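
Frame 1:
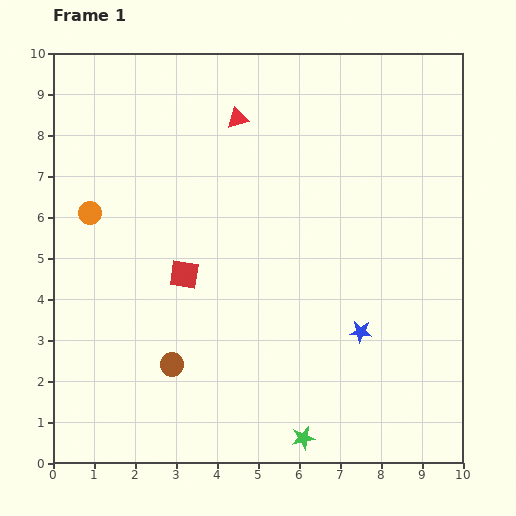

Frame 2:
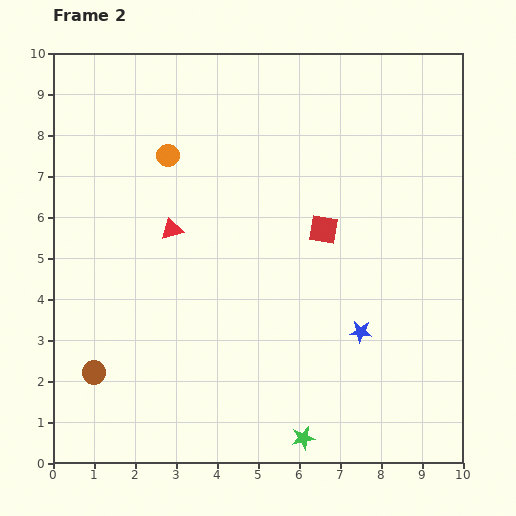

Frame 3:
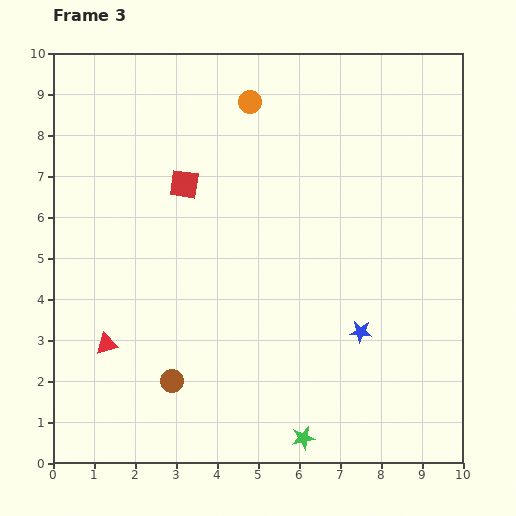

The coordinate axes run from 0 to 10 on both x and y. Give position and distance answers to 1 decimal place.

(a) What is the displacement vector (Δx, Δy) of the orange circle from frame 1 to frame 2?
(1.9, 1.4)

The orange circle was at (0.9, 6.1) in frame 1 and (2.8, 7.5) in frame 2.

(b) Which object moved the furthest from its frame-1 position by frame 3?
the red triangle

(moved 6.4; next 4.7)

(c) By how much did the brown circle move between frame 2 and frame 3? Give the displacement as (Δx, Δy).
(1.9, -0.2)

The brown circle was at (1.0, 2.2) in frame 2 and (2.9, 2.0) in frame 3.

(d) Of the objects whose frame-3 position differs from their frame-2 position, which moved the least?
the brown circle

(moved 1.9)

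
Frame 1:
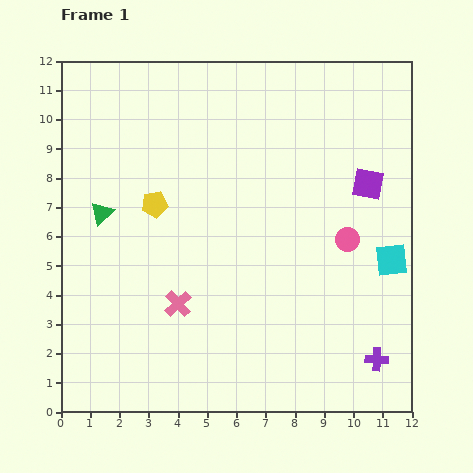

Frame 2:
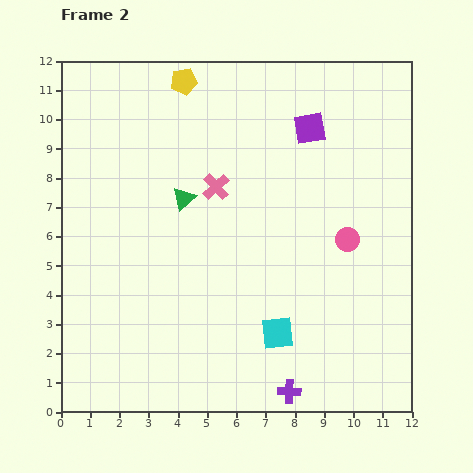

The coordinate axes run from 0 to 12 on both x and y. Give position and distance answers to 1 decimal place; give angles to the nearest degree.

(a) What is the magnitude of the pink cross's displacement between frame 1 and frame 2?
4.2

The pink cross moved from (4.0, 3.7) to (5.3, 7.7), a distance of √(1.3² + 4.0²) ≈ 4.2.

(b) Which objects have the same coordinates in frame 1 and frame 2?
the pink circle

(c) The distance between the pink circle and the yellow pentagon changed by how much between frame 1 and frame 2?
+1.1

Distance in frame 1: 6.7. Distance in frame 2: 7.8.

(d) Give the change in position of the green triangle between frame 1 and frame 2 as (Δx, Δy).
(2.8, 0.5)

The green triangle was at (1.4, 6.8) in frame 1 and (4.2, 7.3) in frame 2.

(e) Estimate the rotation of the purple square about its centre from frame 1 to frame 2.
20° counter-clockwise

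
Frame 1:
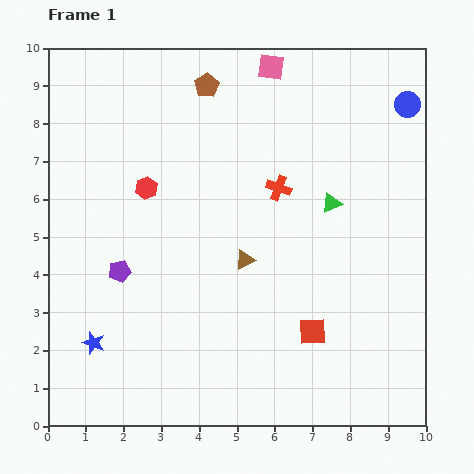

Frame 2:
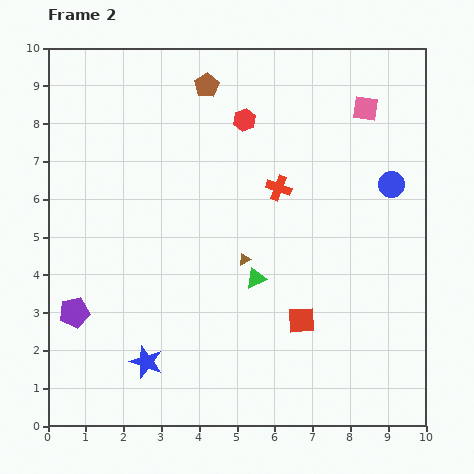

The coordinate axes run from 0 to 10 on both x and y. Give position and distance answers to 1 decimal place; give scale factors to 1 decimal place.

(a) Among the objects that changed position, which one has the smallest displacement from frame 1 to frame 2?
the red square

(moved 0.4)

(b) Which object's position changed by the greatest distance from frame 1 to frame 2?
the red hexagon

(moved 3.2; next 2.8)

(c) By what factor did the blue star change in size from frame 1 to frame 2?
1.4×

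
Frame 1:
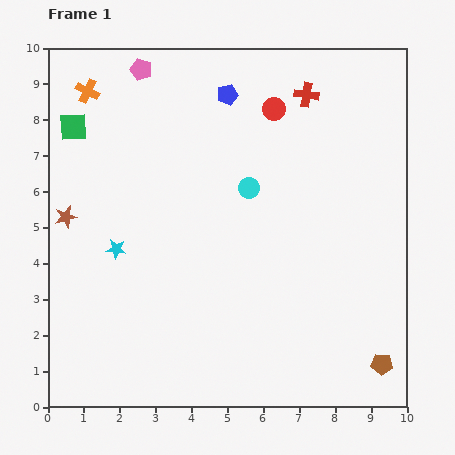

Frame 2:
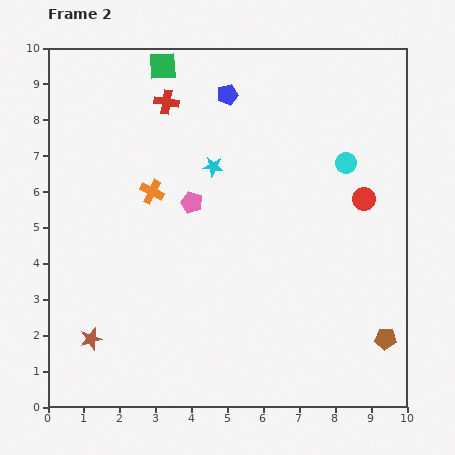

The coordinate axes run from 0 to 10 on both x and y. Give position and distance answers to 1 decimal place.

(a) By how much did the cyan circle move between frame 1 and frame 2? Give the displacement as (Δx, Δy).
(2.7, 0.7)

The cyan circle was at (5.6, 6.1) in frame 1 and (8.3, 6.8) in frame 2.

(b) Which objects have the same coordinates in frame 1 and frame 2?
the blue pentagon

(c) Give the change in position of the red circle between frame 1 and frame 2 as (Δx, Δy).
(2.5, -2.5)

The red circle was at (6.3, 8.3) in frame 1 and (8.8, 5.8) in frame 2.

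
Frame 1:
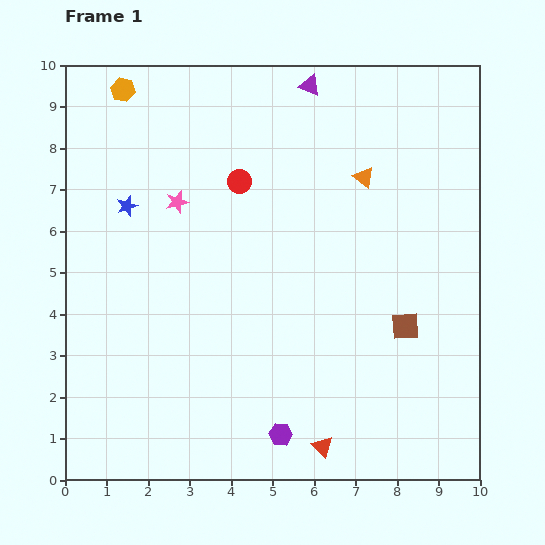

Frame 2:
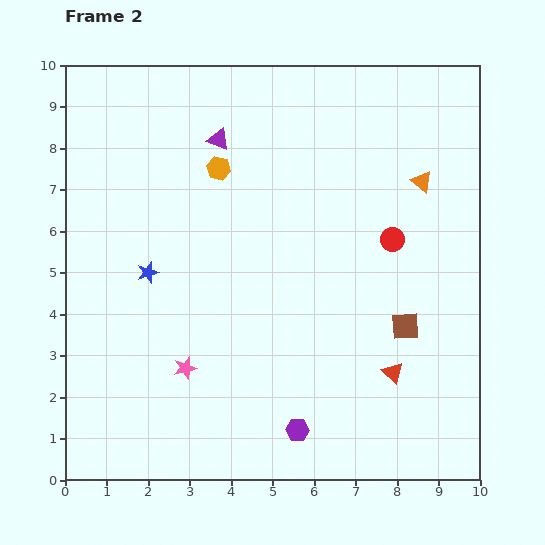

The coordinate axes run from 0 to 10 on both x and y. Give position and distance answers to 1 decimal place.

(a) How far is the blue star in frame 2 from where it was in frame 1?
1.7

The blue star moved from (1.5, 6.6) to (2.0, 5.0), a distance of √(0.5² + 1.6²) ≈ 1.7.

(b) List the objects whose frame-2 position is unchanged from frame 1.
the brown square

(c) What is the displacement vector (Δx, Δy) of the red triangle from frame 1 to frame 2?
(1.7, 1.8)

The red triangle was at (6.2, 0.8) in frame 1 and (7.9, 2.6) in frame 2.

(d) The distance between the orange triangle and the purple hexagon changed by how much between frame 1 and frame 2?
+0.2

Distance in frame 1: 6.5. Distance in frame 2: 6.7.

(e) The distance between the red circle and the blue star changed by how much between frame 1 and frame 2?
+3.2

Distance in frame 1: 2.8. Distance in frame 2: 6.0.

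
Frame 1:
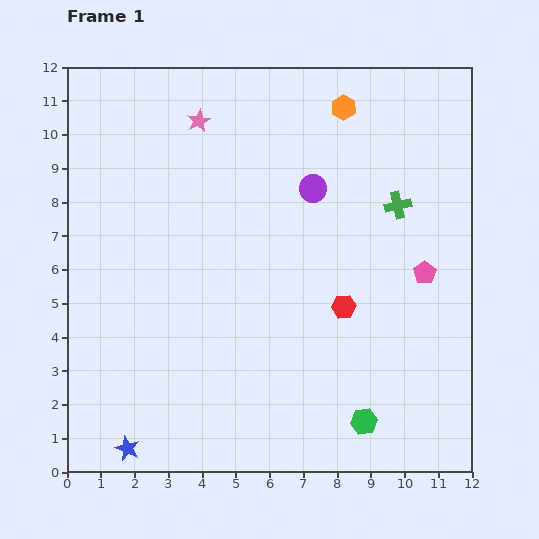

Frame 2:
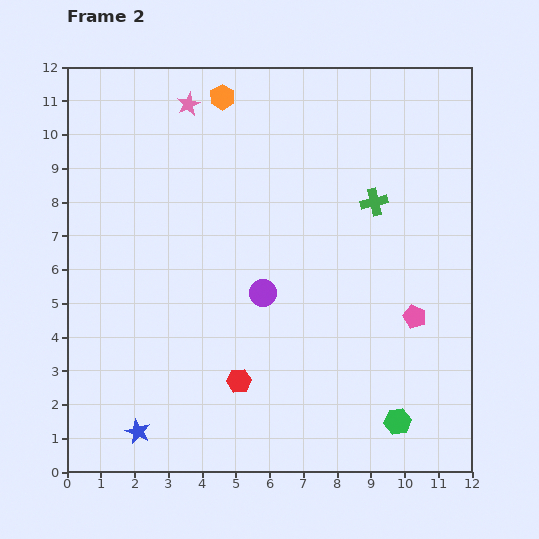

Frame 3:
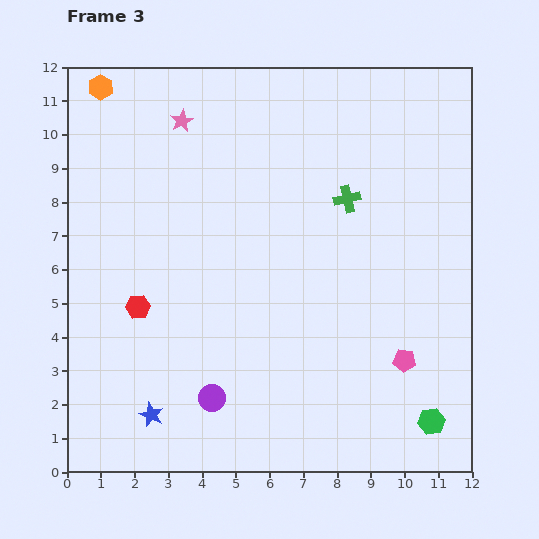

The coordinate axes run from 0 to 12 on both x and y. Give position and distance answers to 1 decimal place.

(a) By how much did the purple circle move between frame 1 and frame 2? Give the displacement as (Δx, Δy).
(-1.5, -3.1)

The purple circle was at (7.3, 8.4) in frame 1 and (5.8, 5.3) in frame 2.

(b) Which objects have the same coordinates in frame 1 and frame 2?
none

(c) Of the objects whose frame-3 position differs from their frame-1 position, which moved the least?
the pink star

(moved 0.5)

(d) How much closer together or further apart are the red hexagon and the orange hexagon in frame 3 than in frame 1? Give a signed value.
+0.7

Distance in frame 1: 5.9. Distance in frame 3: 6.6.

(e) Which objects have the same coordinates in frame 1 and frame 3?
none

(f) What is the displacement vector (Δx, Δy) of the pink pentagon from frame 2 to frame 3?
(-0.3, -1.3)

The pink pentagon was at (10.3, 4.6) in frame 2 and (10.0, 3.3) in frame 3.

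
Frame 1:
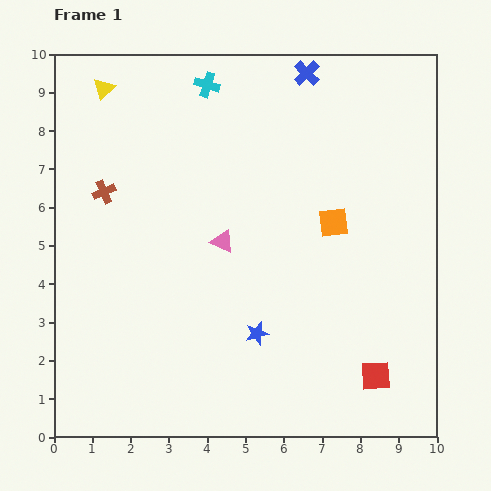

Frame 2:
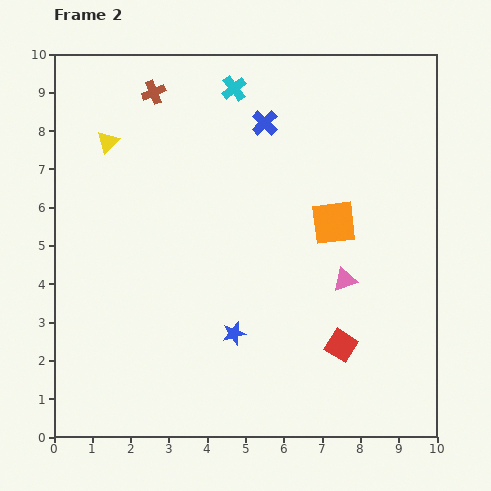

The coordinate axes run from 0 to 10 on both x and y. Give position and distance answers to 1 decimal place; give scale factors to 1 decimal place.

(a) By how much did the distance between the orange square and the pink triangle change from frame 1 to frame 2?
-1.4

Distance in frame 1: 2.9. Distance in frame 2: 1.5.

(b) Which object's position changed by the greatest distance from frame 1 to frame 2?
the pink triangle

(moved 3.4; next 2.9)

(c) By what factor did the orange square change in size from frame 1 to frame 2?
1.5×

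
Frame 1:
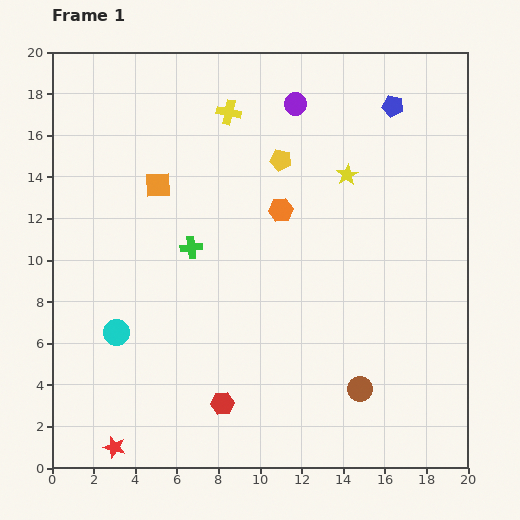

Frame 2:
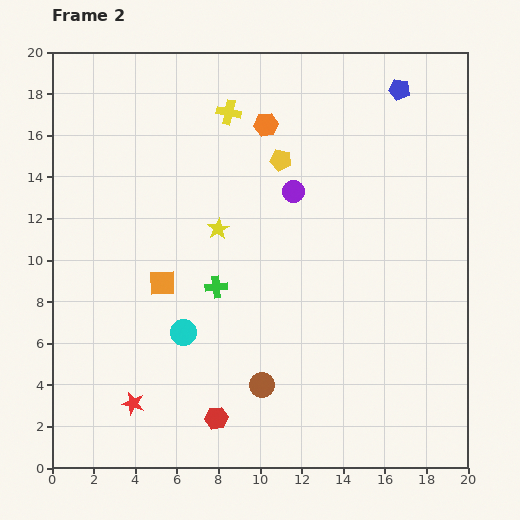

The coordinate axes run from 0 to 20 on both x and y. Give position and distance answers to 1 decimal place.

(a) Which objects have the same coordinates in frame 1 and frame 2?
the yellow cross, the yellow pentagon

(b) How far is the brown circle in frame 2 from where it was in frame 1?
4.7

The brown circle moved from (14.8, 3.8) to (10.1, 4.0), a distance of √(4.7² + 0.2²) ≈ 4.7.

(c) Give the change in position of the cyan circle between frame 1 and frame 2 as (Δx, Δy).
(3.2, 0.0)

The cyan circle was at (3.1, 6.5) in frame 1 and (6.3, 6.5) in frame 2.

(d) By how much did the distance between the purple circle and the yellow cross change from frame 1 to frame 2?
+1.7

Distance in frame 1: 3.2. Distance in frame 2: 4.9.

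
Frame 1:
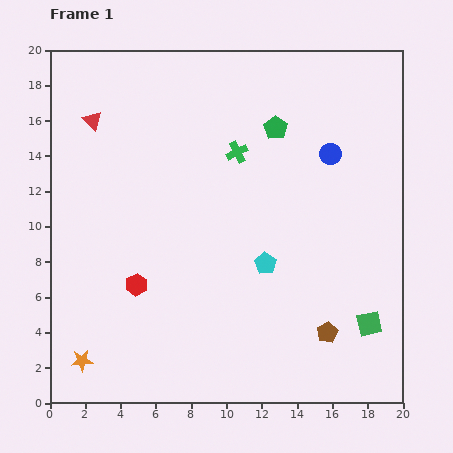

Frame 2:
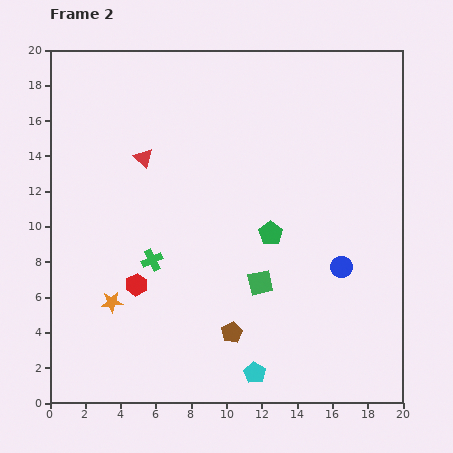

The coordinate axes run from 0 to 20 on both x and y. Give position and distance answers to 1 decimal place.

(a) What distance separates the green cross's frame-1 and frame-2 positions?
7.8

The green cross moved from (10.6, 14.2) to (5.8, 8.1), a distance of √(4.8² + 6.1²) ≈ 7.8.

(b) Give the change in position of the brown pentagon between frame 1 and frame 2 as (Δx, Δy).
(-5.4, 0.0)

The brown pentagon was at (15.7, 4.0) in frame 1 and (10.3, 4.0) in frame 2.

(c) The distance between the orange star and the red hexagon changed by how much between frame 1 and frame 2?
-3.6

Distance in frame 1: 5.3. Distance in frame 2: 1.7.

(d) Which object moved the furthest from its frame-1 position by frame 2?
the green cross

(moved 7.8; next 6.6)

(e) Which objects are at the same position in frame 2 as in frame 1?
the red hexagon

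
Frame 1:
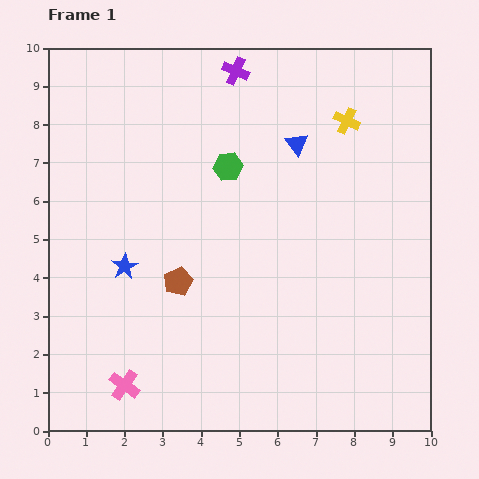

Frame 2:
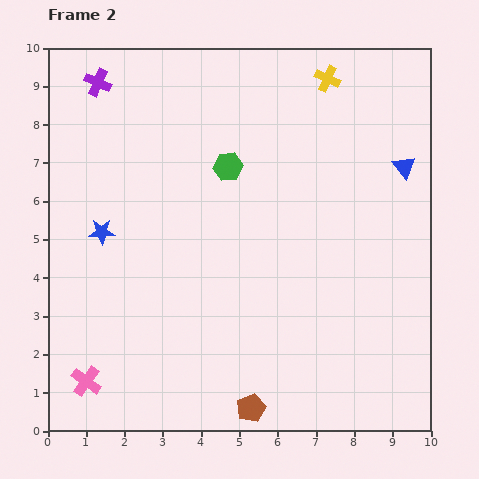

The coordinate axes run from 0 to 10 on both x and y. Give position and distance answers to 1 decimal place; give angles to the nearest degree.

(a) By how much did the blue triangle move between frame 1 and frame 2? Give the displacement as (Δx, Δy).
(2.8, -0.6)

The blue triangle was at (6.5, 7.5) in frame 1 and (9.3, 6.9) in frame 2.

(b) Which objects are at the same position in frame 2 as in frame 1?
the green hexagon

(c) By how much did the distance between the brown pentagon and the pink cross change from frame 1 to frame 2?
+1.4

Distance in frame 1: 3.0. Distance in frame 2: 4.4.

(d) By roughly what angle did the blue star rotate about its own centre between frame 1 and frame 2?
30° clockwise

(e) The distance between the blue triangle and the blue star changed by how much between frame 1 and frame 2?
+2.6

Distance in frame 1: 5.5. Distance in frame 2: 8.1.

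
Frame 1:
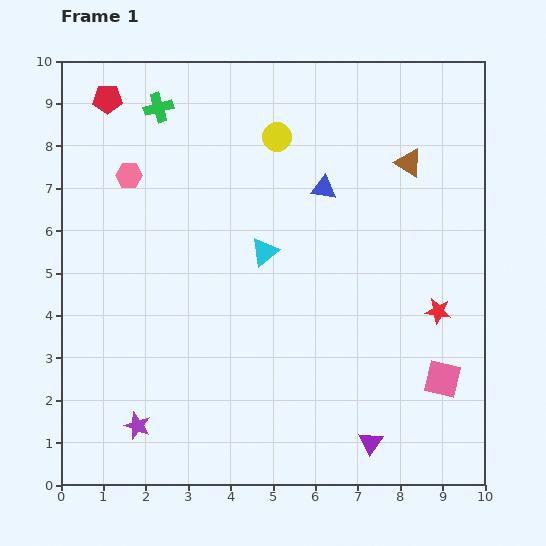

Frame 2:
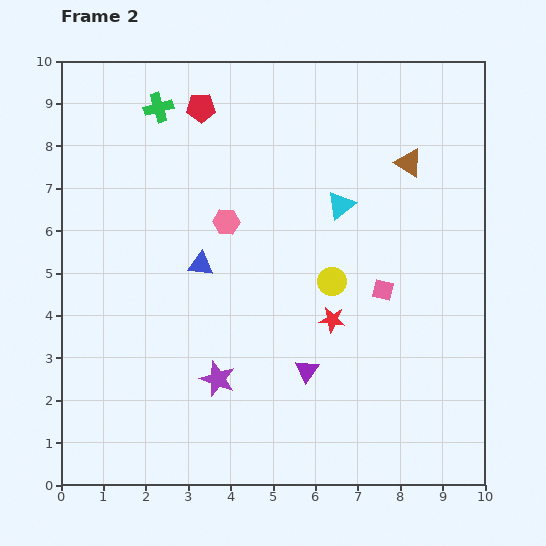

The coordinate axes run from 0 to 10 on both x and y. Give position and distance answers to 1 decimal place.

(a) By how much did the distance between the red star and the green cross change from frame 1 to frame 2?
-1.7

Distance in frame 1: 8.2. Distance in frame 2: 6.5.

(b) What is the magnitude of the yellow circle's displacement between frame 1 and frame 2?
3.6

The yellow circle moved from (5.1, 8.2) to (6.4, 4.8), a distance of √(1.3² + 3.4²) ≈ 3.6.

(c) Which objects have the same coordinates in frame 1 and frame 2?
the brown triangle, the green cross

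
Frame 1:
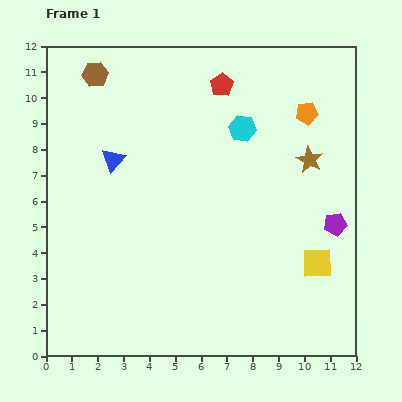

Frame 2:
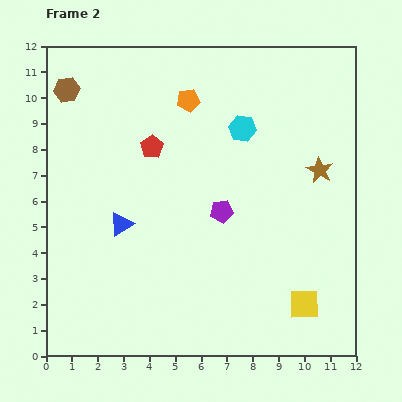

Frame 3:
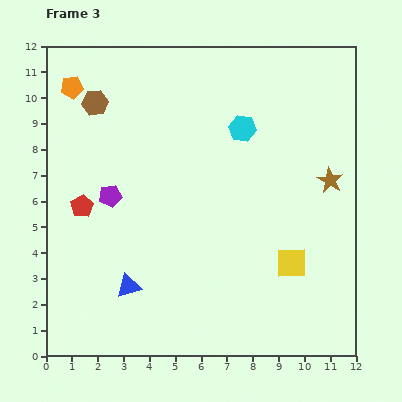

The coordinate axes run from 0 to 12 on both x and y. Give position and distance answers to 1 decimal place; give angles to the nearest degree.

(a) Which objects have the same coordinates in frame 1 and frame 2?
the cyan hexagon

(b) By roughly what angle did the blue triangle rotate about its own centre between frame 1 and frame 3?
32° clockwise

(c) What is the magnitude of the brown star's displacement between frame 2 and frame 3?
0.6

The brown star moved from (10.6, 7.2) to (11.0, 6.8), a distance of √(0.4² + 0.4²) ≈ 0.6.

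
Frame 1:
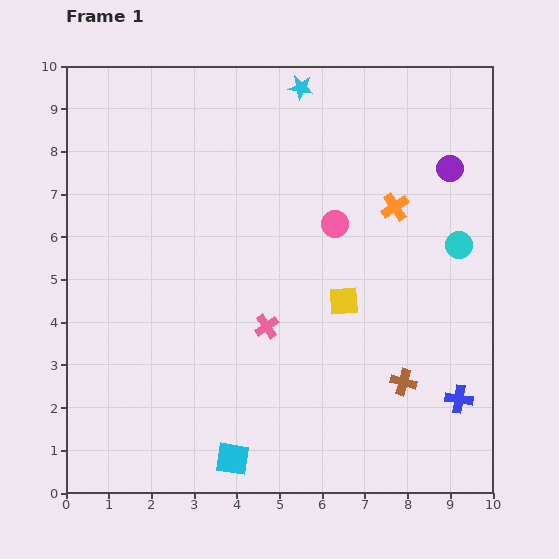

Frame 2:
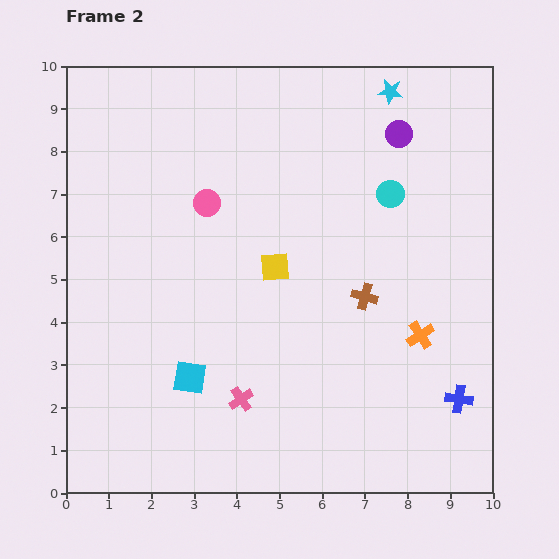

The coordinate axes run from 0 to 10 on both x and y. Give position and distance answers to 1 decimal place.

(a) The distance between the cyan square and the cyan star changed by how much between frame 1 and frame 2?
-0.6

Distance in frame 1: 8.8. Distance in frame 2: 8.2.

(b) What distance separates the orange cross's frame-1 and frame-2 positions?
3.1

The orange cross moved from (7.7, 6.7) to (8.3, 3.7), a distance of √(0.6² + 3.0²) ≈ 3.1.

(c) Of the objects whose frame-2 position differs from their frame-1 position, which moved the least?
the purple circle

(moved 1.4)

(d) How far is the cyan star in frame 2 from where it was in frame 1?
2.1

The cyan star moved from (5.5, 9.5) to (7.6, 9.4), a distance of √(2.1² + 0.1²) ≈ 2.1.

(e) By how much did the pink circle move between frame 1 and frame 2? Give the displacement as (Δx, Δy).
(-3.0, 0.5)

The pink circle was at (6.3, 6.3) in frame 1 and (3.3, 6.8) in frame 2.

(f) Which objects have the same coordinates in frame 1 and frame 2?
the blue cross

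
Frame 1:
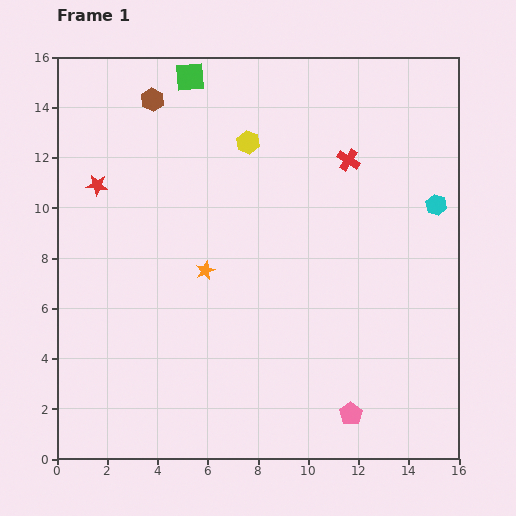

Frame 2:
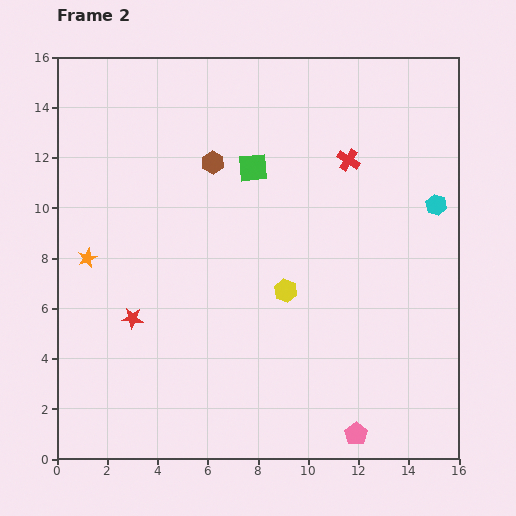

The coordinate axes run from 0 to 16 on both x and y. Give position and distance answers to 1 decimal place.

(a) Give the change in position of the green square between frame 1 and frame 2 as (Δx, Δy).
(2.5, -3.6)

The green square was at (5.3, 15.2) in frame 1 and (7.8, 11.6) in frame 2.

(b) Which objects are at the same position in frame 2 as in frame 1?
the red cross, the cyan hexagon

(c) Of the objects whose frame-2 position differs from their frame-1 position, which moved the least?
the pink pentagon

(moved 0.8)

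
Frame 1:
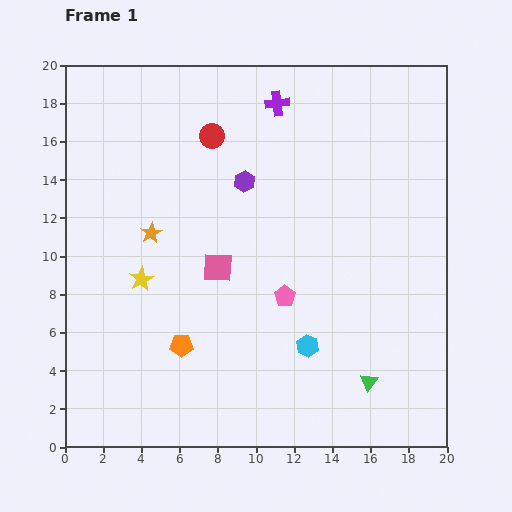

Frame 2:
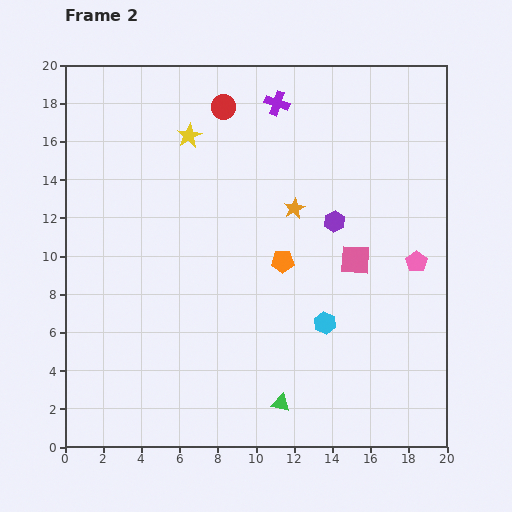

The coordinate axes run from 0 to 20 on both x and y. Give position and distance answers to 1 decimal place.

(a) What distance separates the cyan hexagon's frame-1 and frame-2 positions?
1.5

The cyan hexagon moved from (12.7, 5.3) to (13.6, 6.5), a distance of √(0.9² + 1.2²) ≈ 1.5.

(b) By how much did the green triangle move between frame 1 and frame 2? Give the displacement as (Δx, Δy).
(-4.6, -1.1)

The green triangle was at (15.9, 3.4) in frame 1 and (11.3, 2.3) in frame 2.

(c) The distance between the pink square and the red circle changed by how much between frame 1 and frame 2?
+3.7

Distance in frame 1: 6.9. Distance in frame 2: 10.6.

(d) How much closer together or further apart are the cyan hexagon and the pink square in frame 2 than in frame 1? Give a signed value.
-2.5

Distance in frame 1: 6.2. Distance in frame 2: 3.7.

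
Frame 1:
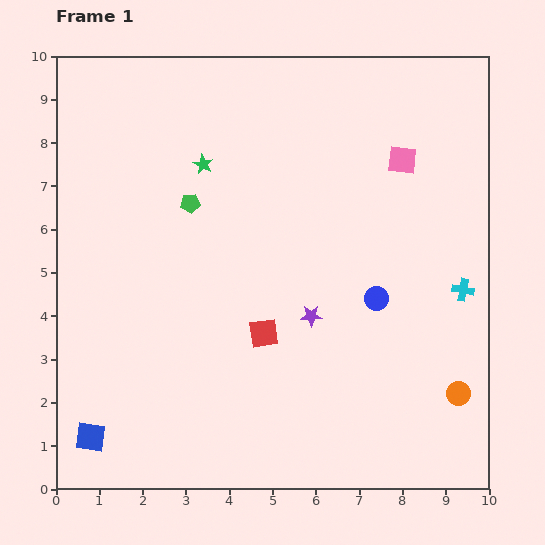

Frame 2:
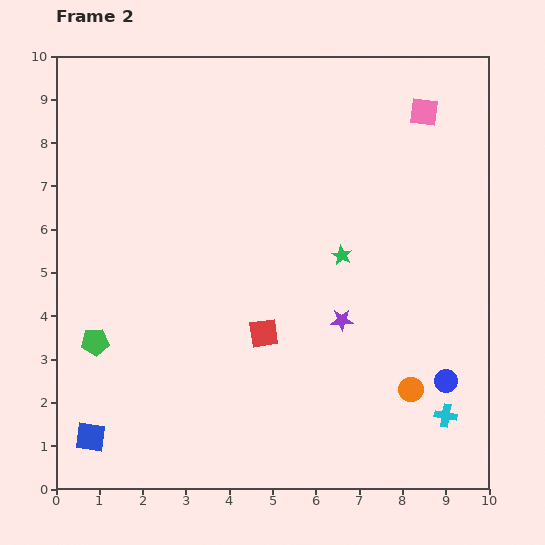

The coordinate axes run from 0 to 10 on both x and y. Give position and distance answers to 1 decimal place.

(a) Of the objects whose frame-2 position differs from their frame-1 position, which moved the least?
the purple star

(moved 0.7)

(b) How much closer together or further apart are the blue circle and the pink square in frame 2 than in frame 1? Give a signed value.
+2.9

Distance in frame 1: 3.3. Distance in frame 2: 6.2.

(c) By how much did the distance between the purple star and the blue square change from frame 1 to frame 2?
+0.6

Distance in frame 1: 5.8. Distance in frame 2: 6.4.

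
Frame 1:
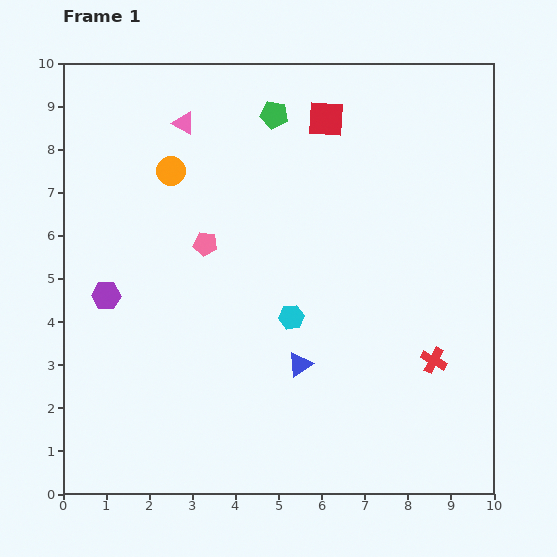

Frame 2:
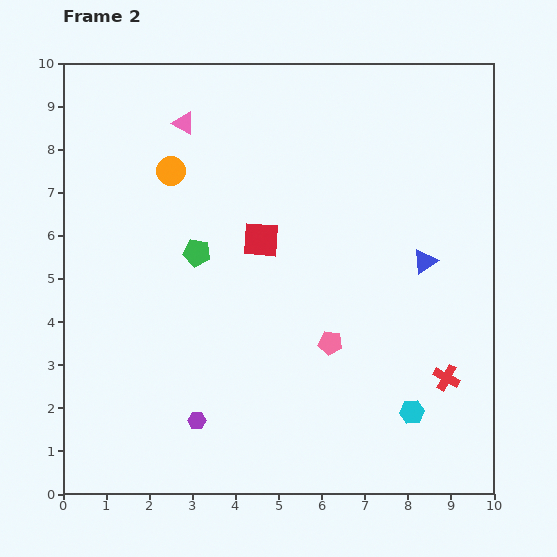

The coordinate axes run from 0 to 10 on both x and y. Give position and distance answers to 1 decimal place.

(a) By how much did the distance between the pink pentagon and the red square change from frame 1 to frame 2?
-1.1

Distance in frame 1: 4.0. Distance in frame 2: 2.9.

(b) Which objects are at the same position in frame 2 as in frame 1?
the pink triangle, the orange circle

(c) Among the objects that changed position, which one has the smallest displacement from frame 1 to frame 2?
the red cross

(moved 0.5)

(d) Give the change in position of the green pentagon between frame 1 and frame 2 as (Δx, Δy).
(-1.8, -3.2)

The green pentagon was at (4.9, 8.8) in frame 1 and (3.1, 5.6) in frame 2.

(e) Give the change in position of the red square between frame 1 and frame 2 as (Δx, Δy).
(-1.5, -2.8)

The red square was at (6.1, 8.7) in frame 1 and (4.6, 5.9) in frame 2.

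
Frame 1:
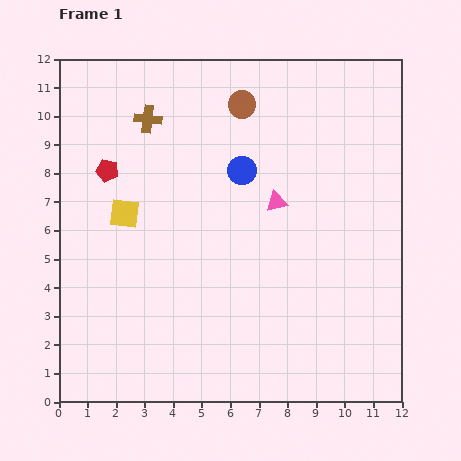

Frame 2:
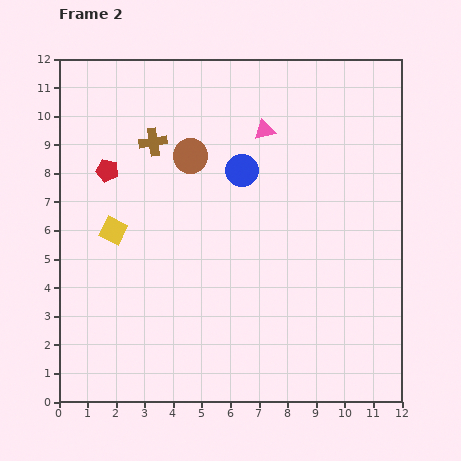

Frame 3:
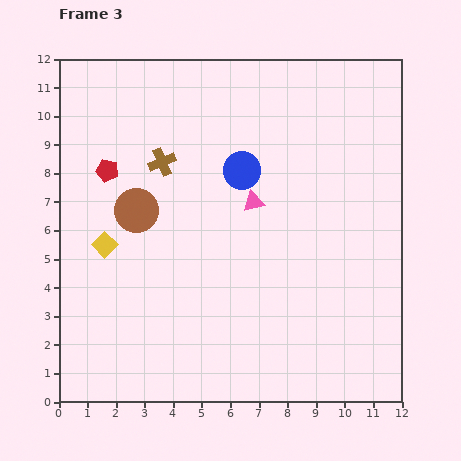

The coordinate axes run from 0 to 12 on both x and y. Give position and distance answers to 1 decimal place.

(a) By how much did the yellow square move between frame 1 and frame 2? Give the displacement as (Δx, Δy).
(-0.4, -0.6)

The yellow square was at (2.3, 6.6) in frame 1 and (1.9, 6.0) in frame 2.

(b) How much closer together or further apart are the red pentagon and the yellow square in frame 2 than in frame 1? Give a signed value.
+0.5

Distance in frame 1: 1.6. Distance in frame 2: 2.1.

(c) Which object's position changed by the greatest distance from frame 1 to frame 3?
the brown circle

(moved 5.2; next 1.6)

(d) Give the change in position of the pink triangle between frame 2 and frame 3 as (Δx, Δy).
(-0.4, -2.5)

The pink triangle was at (7.2, 9.5) in frame 2 and (6.8, 7.0) in frame 3.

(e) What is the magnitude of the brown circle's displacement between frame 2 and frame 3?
2.7

The brown circle moved from (4.6, 8.6) to (2.7, 6.7), a distance of √(1.9² + 1.9²) ≈ 2.7.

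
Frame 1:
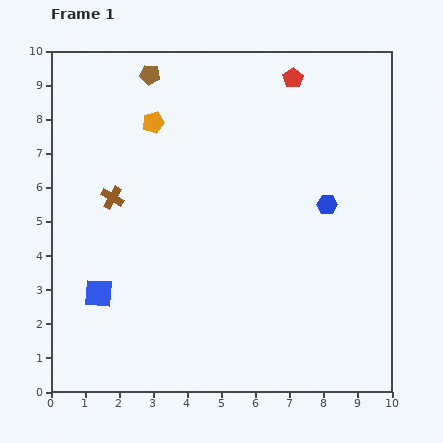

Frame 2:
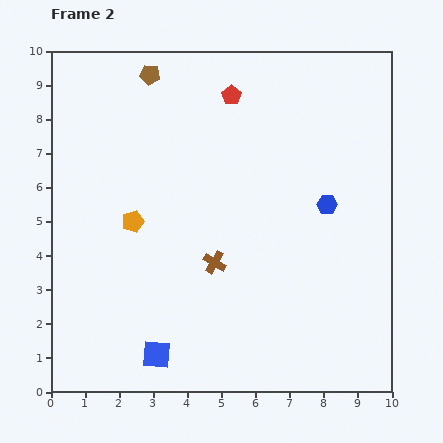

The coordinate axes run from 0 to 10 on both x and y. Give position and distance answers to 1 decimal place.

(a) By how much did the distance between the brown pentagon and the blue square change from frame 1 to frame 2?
+1.6

Distance in frame 1: 6.6. Distance in frame 2: 8.2.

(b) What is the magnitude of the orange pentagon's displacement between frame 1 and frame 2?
3.0

The orange pentagon moved from (3.0, 7.9) to (2.4, 5.0), a distance of √(0.6² + 2.9²) ≈ 3.0.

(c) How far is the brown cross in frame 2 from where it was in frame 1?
3.6

The brown cross moved from (1.8, 5.7) to (4.8, 3.8), a distance of √(3.0² + 1.9²) ≈ 3.6.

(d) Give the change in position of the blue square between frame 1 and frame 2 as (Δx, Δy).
(1.7, -1.8)

The blue square was at (1.4, 2.9) in frame 1 and (3.1, 1.1) in frame 2.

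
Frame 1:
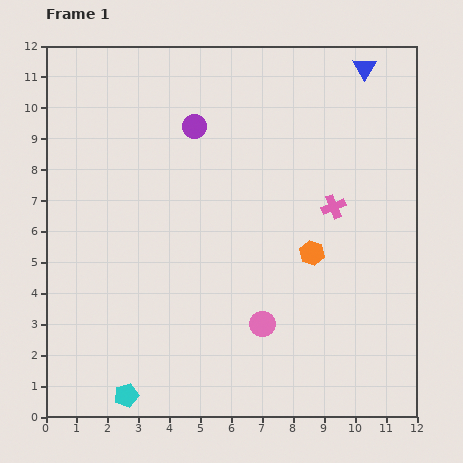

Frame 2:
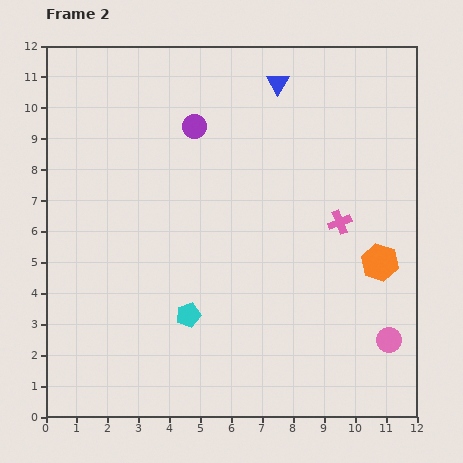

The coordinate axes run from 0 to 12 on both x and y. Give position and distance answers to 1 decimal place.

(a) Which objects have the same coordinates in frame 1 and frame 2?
the purple circle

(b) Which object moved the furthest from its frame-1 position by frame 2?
the pink circle

(moved 4.1; next 3.3)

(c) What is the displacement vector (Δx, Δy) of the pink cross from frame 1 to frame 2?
(0.2, -0.5)

The pink cross was at (9.3, 6.8) in frame 1 and (9.5, 6.3) in frame 2.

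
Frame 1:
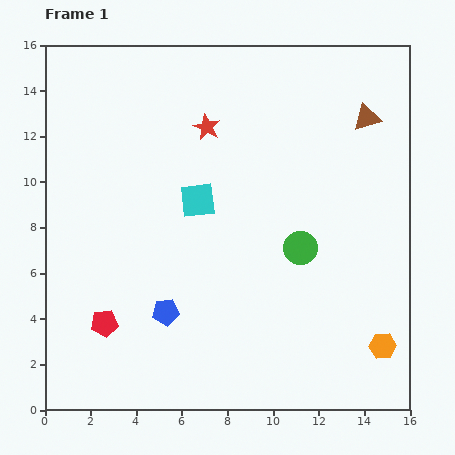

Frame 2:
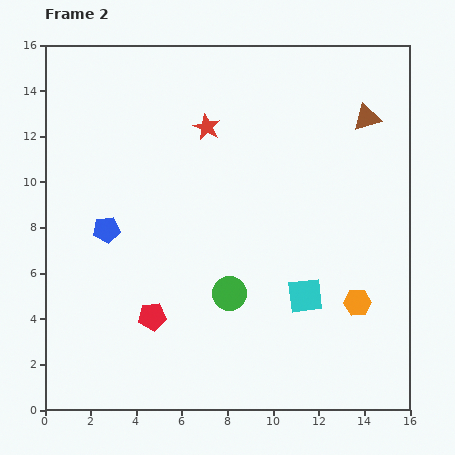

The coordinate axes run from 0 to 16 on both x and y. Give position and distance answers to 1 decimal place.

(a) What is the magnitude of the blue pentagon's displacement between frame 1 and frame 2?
4.4

The blue pentagon moved from (5.3, 4.3) to (2.7, 7.9), a distance of √(2.6² + 3.6²) ≈ 4.4.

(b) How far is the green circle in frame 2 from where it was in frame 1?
3.7

The green circle moved from (11.2, 7.1) to (8.1, 5.1), a distance of √(3.1² + 2.0²) ≈ 3.7.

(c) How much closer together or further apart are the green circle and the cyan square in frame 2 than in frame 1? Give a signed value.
-1.7

Distance in frame 1: 5.0. Distance in frame 2: 3.3.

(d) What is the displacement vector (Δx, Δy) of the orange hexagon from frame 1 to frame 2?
(-1.1, 1.9)

The orange hexagon was at (14.8, 2.8) in frame 1 and (13.7, 4.7) in frame 2.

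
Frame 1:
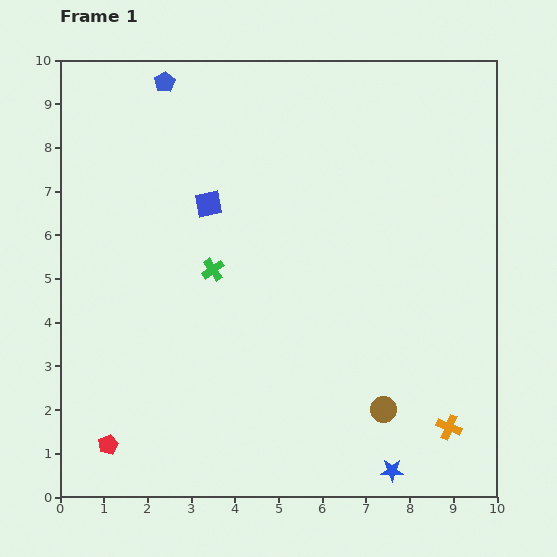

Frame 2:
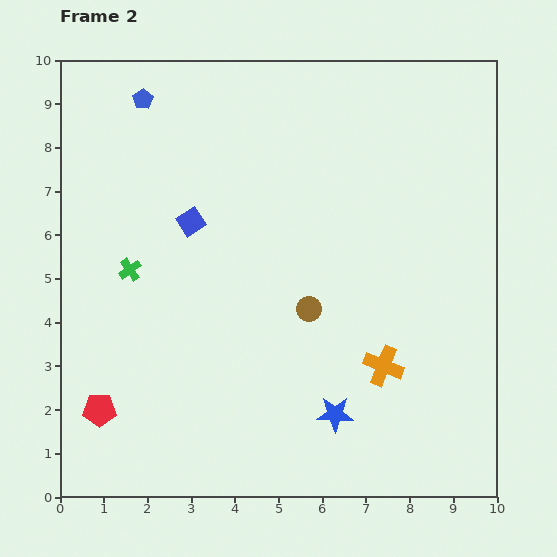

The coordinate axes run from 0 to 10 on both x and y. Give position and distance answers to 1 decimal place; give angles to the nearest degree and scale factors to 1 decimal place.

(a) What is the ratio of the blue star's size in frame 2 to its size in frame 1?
1.6×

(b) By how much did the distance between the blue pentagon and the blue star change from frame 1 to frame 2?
-1.9

Distance in frame 1: 10.3. Distance in frame 2: 8.4.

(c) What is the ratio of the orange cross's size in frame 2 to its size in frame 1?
1.6×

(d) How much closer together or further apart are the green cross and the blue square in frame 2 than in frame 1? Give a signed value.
+0.3

Distance in frame 1: 1.5. Distance in frame 2: 1.8.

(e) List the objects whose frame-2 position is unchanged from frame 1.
none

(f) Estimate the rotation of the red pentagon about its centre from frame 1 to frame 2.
23° clockwise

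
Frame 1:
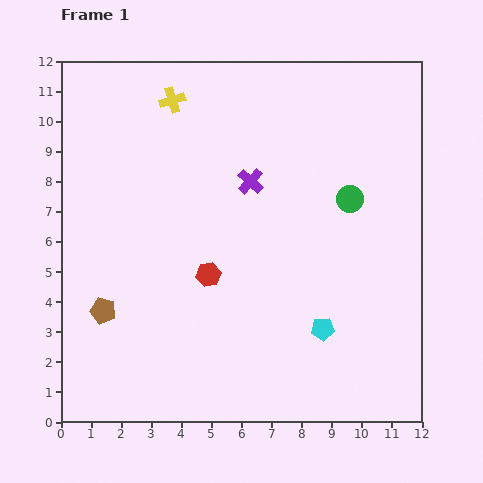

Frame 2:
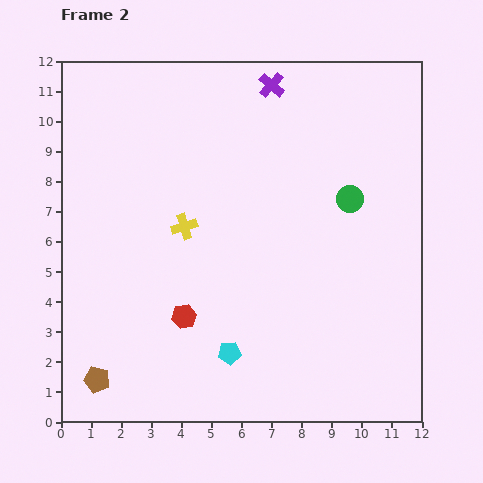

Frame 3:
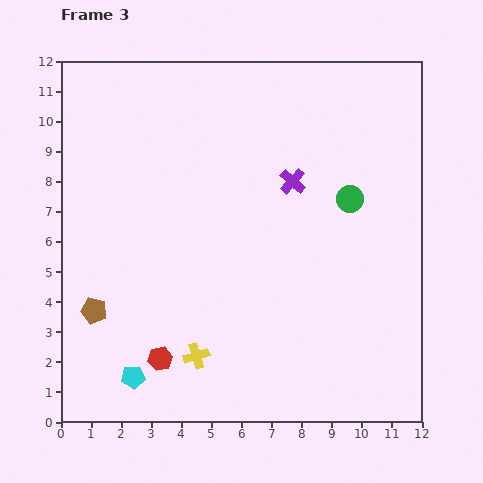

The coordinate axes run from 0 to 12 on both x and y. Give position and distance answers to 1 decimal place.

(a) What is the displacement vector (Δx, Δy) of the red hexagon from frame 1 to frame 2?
(-0.8, -1.4)

The red hexagon was at (4.9, 4.9) in frame 1 and (4.1, 3.5) in frame 2.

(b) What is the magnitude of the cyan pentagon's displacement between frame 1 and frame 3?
6.5

The cyan pentagon moved from (8.7, 3.1) to (2.4, 1.5), a distance of √(6.3² + 1.6²) ≈ 6.5.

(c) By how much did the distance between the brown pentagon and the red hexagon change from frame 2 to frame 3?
-0.9

Distance in frame 2: 3.6. Distance in frame 3: 2.7.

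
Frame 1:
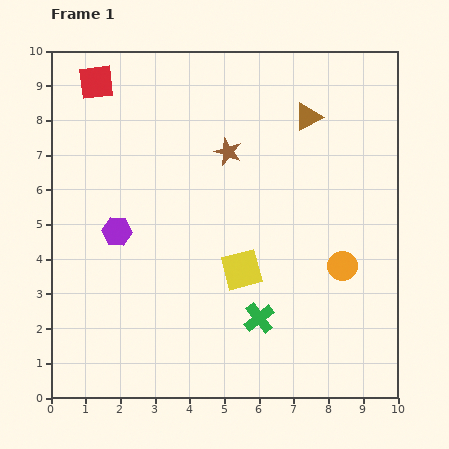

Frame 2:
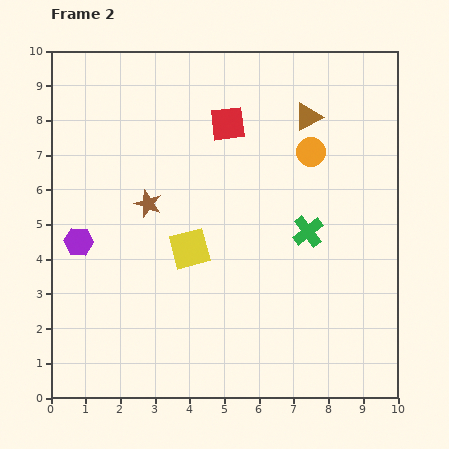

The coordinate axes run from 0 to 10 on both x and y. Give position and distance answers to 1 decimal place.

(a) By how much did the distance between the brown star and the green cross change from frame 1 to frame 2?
-0.2

Distance in frame 1: 4.9. Distance in frame 2: 4.7.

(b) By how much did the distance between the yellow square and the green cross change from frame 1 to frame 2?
+1.9

Distance in frame 1: 1.5. Distance in frame 2: 3.4.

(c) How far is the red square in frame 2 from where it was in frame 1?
4.0

The red square moved from (1.3, 9.1) to (5.1, 7.9), a distance of √(3.8² + 1.2²) ≈ 4.0.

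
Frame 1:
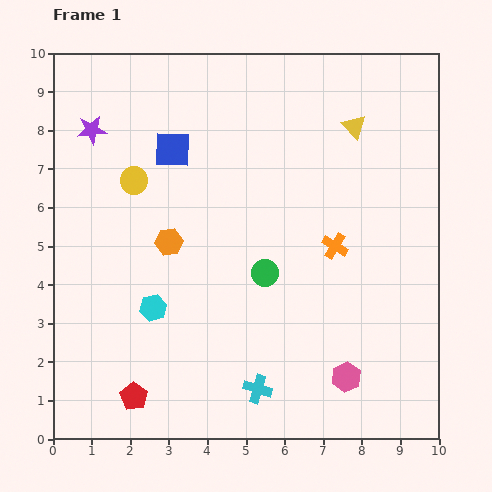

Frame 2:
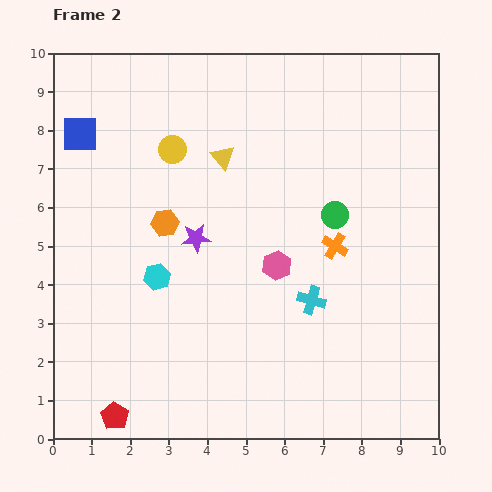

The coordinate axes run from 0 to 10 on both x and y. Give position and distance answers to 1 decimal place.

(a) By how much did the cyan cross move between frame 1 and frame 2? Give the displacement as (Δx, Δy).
(1.4, 2.3)

The cyan cross was at (5.3, 1.3) in frame 1 and (6.7, 3.6) in frame 2.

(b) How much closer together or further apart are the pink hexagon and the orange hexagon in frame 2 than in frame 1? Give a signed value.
-2.7

Distance in frame 1: 5.8. Distance in frame 2: 3.1.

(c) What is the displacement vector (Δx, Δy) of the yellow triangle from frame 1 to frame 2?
(-3.4, -0.8)

The yellow triangle was at (7.8, 8.1) in frame 1 and (4.4, 7.3) in frame 2.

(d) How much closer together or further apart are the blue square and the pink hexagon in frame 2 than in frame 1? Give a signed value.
-1.3

Distance in frame 1: 7.4. Distance in frame 2: 6.1.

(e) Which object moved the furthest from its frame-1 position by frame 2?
the purple star

(moved 3.9; next 3.5)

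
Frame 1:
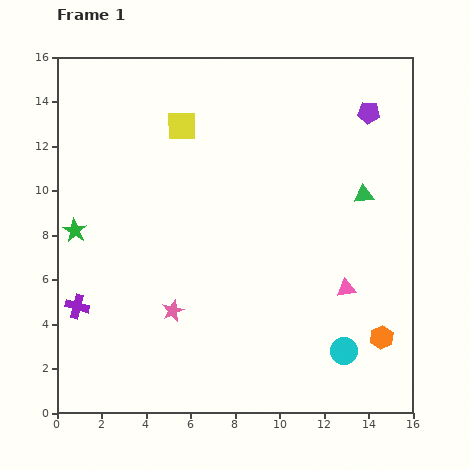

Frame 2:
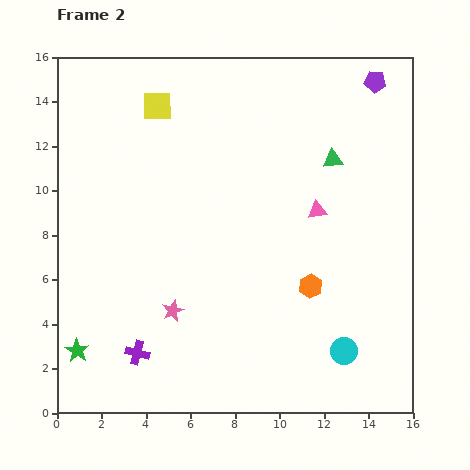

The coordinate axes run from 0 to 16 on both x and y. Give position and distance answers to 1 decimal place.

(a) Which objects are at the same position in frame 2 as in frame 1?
the cyan circle, the pink star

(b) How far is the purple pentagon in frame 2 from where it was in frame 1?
1.4

The purple pentagon moved from (14.0, 13.5) to (14.3, 14.9), a distance of √(0.3² + 1.4²) ≈ 1.4.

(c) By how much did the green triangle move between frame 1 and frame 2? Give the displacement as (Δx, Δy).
(-1.4, 1.6)

The green triangle was at (13.8, 9.8) in frame 1 and (12.4, 11.4) in frame 2.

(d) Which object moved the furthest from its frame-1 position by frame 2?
the green star

(moved 5.4; next 3.9)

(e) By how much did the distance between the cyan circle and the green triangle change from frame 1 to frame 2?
+1.5

Distance in frame 1: 7.1. Distance in frame 2: 8.6.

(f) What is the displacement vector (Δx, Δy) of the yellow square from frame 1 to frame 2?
(-1.1, 0.9)

The yellow square was at (5.6, 12.9) in frame 1 and (4.5, 13.8) in frame 2.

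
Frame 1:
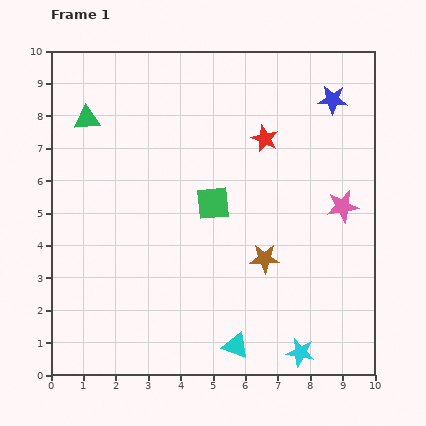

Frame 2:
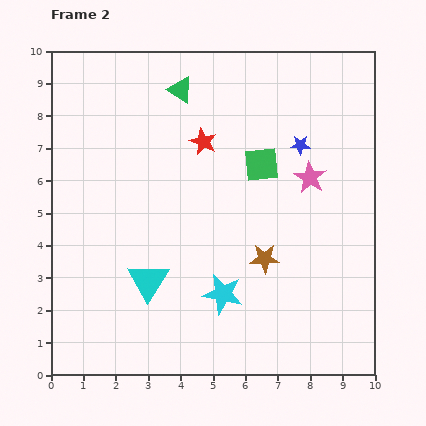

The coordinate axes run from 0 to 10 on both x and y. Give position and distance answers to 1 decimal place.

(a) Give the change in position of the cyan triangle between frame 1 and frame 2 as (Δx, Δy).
(-2.7, 2.0)

The cyan triangle was at (5.7, 0.9) in frame 1 and (3.0, 2.9) in frame 2.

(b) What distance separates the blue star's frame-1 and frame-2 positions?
1.7

The blue star moved from (8.7, 8.5) to (7.7, 7.1), a distance of √(1.0² + 1.4²) ≈ 1.7.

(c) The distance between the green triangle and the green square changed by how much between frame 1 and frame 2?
-1.3

Distance in frame 1: 4.7. Distance in frame 2: 3.4.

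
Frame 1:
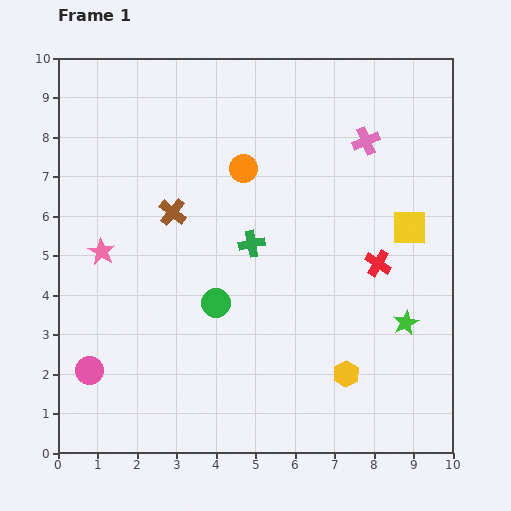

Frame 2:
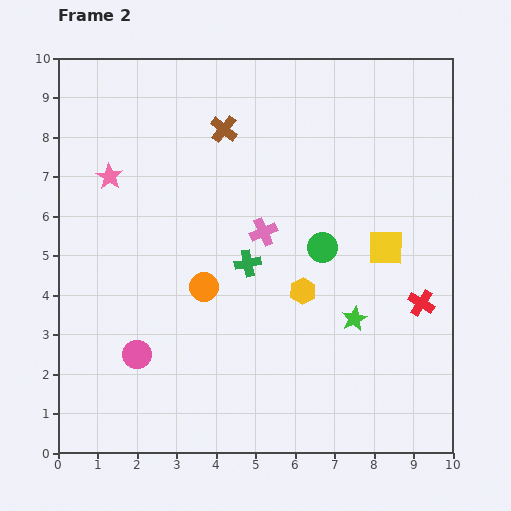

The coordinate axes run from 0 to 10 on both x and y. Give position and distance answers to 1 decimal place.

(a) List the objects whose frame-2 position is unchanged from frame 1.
none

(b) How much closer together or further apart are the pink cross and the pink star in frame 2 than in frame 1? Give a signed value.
-3.2

Distance in frame 1: 7.3. Distance in frame 2: 4.1.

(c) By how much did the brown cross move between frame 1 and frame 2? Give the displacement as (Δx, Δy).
(1.3, 2.1)

The brown cross was at (2.9, 6.1) in frame 1 and (4.2, 8.2) in frame 2.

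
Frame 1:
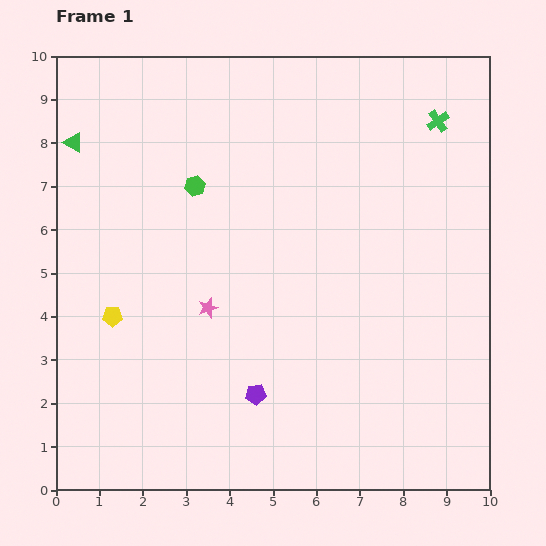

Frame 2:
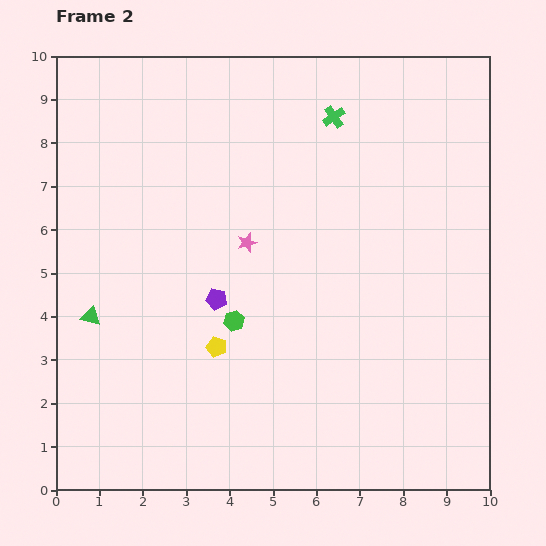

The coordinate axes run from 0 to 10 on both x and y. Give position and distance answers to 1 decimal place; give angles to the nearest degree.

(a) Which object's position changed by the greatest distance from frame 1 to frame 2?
the green triangle

(moved 4.0; next 3.2)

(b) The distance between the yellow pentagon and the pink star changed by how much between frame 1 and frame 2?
+0.3

Distance in frame 1: 2.2. Distance in frame 2: 2.5.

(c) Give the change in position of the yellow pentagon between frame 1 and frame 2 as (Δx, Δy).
(2.4, -0.7)

The yellow pentagon was at (1.3, 4.0) in frame 1 and (3.7, 3.3) in frame 2.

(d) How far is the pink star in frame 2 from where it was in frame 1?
1.7

The pink star moved from (3.5, 4.2) to (4.4, 5.7), a distance of √(0.9² + 1.5²) ≈ 1.7.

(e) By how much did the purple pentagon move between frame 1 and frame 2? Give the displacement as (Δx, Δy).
(-0.9, 2.2)

The purple pentagon was at (4.6, 2.2) in frame 1 and (3.7, 4.4) in frame 2.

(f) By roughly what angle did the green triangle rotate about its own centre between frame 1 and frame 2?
18° counter-clockwise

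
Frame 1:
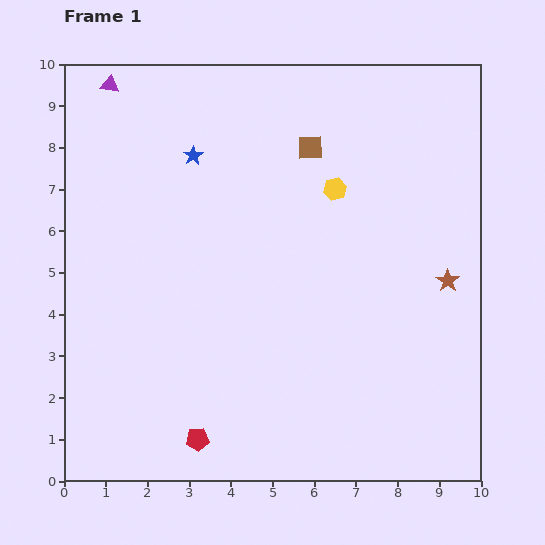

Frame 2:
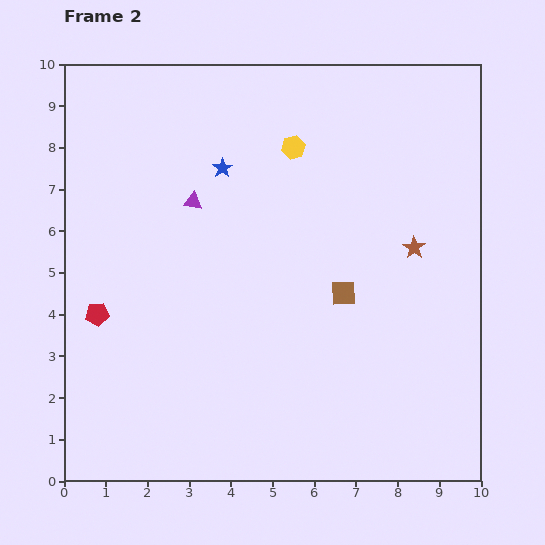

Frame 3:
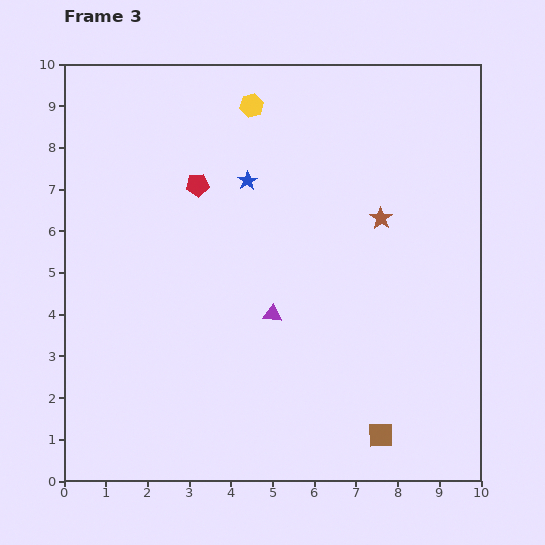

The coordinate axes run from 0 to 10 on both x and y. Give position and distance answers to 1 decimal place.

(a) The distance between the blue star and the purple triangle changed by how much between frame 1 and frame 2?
-1.5

Distance in frame 1: 2.6. Distance in frame 2: 1.1.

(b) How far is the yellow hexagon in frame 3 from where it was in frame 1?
2.8

The yellow hexagon moved from (6.5, 7.0) to (4.5, 9.0), a distance of √(2.0² + 2.0²) ≈ 2.8.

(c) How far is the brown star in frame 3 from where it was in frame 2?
1.1

The brown star moved from (8.4, 5.6) to (7.6, 6.3), a distance of √(0.8² + 0.7²) ≈ 1.1.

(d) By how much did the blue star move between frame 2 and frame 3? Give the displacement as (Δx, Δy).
(0.6, -0.3)

The blue star was at (3.8, 7.5) in frame 2 and (4.4, 7.2) in frame 3.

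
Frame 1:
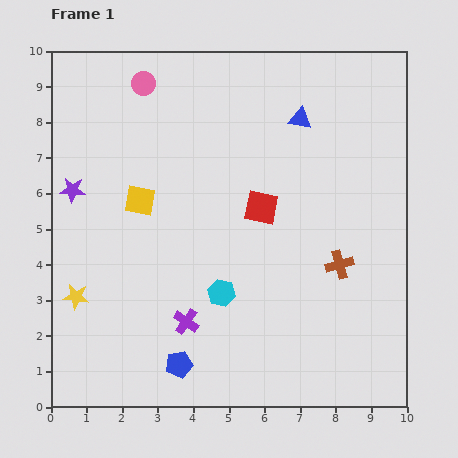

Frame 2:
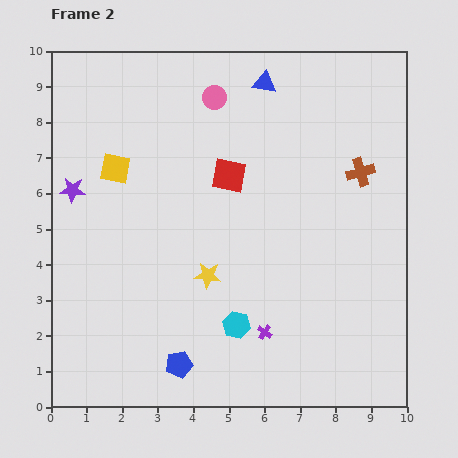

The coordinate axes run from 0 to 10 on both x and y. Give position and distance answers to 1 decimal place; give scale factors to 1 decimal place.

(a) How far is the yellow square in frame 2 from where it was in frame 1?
1.1

The yellow square moved from (2.5, 5.8) to (1.8, 6.7), a distance of √(0.7² + 0.9²) ≈ 1.1.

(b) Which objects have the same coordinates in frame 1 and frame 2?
the blue pentagon, the purple star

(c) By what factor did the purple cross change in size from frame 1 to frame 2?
0.6×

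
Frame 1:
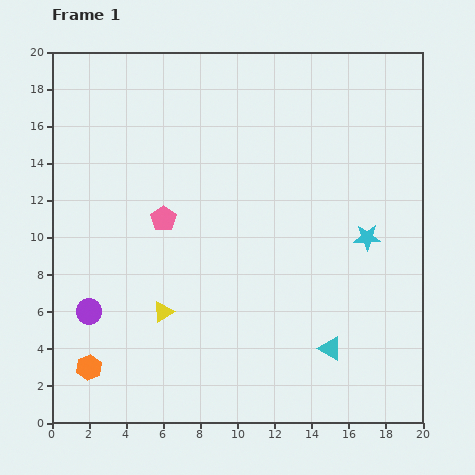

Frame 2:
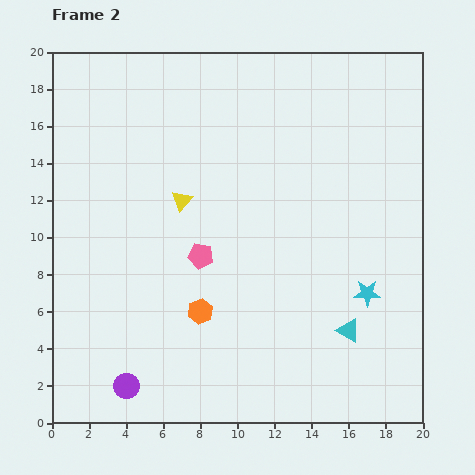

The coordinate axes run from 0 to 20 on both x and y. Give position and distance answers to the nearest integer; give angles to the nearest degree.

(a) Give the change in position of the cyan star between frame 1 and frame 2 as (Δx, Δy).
(0, -3)

The cyan star was at (17, 10) in frame 1 and (17, 7) in frame 2.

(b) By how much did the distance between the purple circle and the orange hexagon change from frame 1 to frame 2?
+3

Distance in frame 1: 3. Distance in frame 2: 6.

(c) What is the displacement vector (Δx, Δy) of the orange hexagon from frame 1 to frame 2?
(6, 3)

The orange hexagon was at (2, 3) in frame 1 and (8, 6) in frame 2.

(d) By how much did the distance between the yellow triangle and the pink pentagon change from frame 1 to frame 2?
-2

Distance in frame 1: 5. Distance in frame 2: 3.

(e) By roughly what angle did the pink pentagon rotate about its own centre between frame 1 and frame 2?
25° counter-clockwise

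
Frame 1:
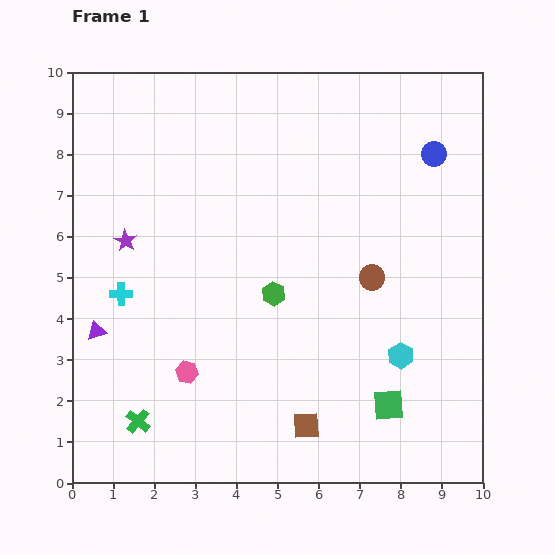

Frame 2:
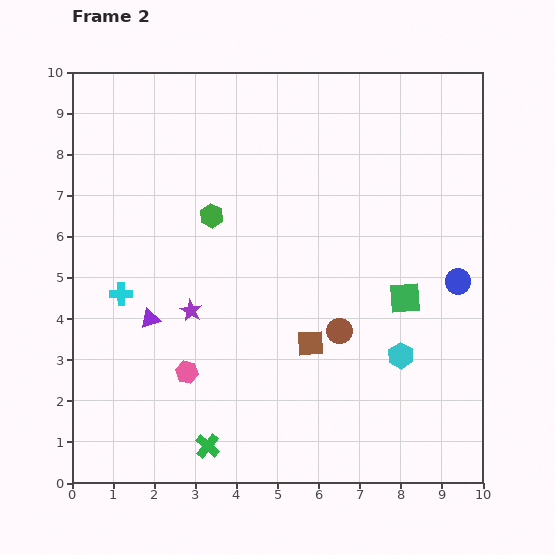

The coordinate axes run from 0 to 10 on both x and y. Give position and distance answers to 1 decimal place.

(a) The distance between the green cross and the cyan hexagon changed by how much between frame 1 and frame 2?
-1.4

Distance in frame 1: 6.6. Distance in frame 2: 5.2.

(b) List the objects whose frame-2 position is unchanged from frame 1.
the cyan cross, the pink hexagon, the cyan hexagon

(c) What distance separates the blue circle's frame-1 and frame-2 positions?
3.2

The blue circle moved from (8.8, 8.0) to (9.4, 4.9), a distance of √(0.6² + 3.1²) ≈ 3.2.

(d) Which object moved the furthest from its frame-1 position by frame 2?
the blue circle

(moved 3.2; next 2.6)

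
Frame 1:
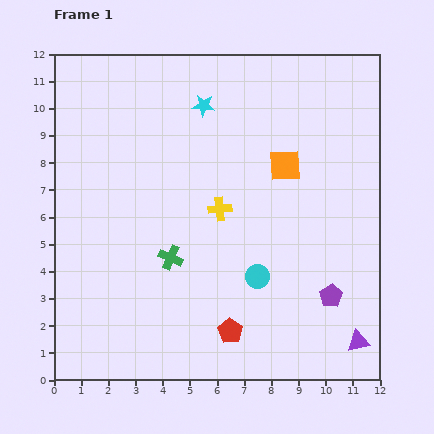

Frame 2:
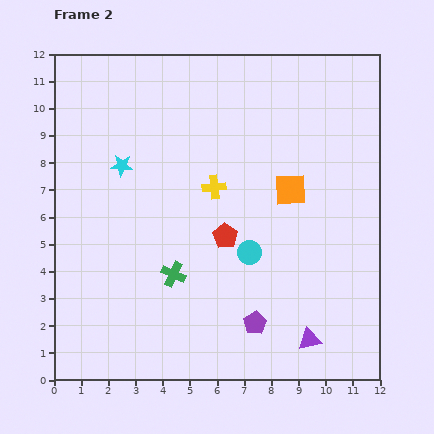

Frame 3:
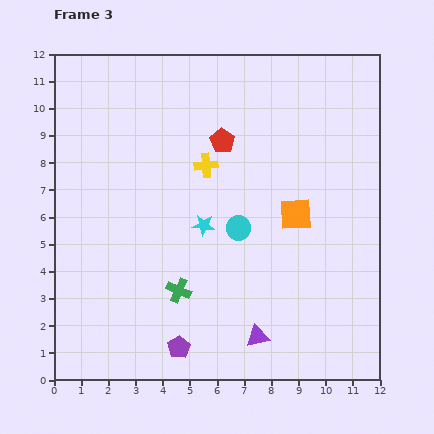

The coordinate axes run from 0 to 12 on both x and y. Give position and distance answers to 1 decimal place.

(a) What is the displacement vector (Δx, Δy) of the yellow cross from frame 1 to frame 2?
(-0.2, 0.8)

The yellow cross was at (6.1, 6.3) in frame 1 and (5.9, 7.1) in frame 2.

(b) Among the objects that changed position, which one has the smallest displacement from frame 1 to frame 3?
the green cross

(moved 1.2)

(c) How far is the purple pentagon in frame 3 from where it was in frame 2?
2.9

The purple pentagon moved from (7.4, 2.1) to (4.6, 1.2), a distance of √(2.8² + 0.9²) ≈ 2.9.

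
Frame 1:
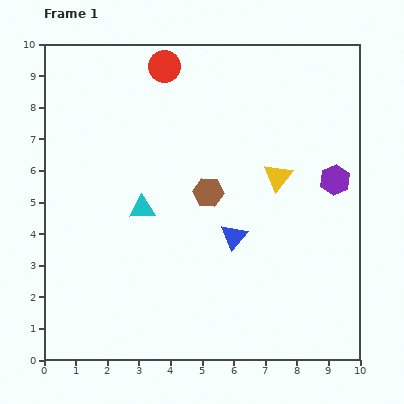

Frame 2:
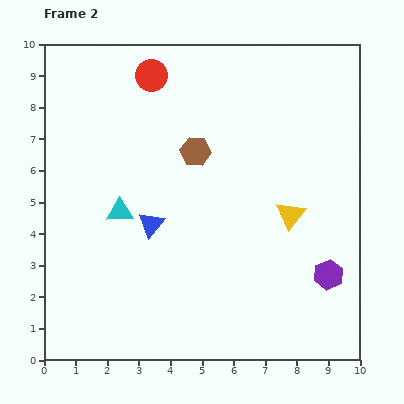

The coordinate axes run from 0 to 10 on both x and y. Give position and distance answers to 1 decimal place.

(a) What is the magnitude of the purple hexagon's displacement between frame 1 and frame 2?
3.0

The purple hexagon moved from (9.2, 5.7) to (9.0, 2.7), a distance of √(0.2² + 3.0²) ≈ 3.0.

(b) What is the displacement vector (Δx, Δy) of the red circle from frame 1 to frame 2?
(-0.4, -0.3)

The red circle was at (3.8, 9.3) in frame 1 and (3.4, 9.0) in frame 2.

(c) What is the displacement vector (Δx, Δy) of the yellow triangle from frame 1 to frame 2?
(0.4, -1.2)

The yellow triangle was at (7.4, 5.8) in frame 1 and (7.8, 4.6) in frame 2.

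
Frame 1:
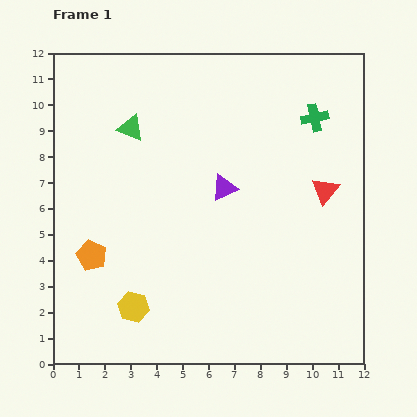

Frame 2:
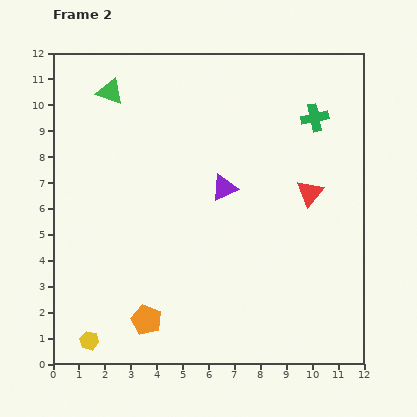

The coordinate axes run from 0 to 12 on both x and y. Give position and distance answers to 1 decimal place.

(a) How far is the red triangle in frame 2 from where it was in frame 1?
0.6

The red triangle moved from (10.5, 6.7) to (9.9, 6.6), a distance of √(0.6² + 0.1²) ≈ 0.6.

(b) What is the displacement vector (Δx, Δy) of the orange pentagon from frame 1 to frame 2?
(2.1, -2.5)

The orange pentagon was at (1.5, 4.2) in frame 1 and (3.6, 1.7) in frame 2.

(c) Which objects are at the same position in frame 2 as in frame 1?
the purple triangle, the green cross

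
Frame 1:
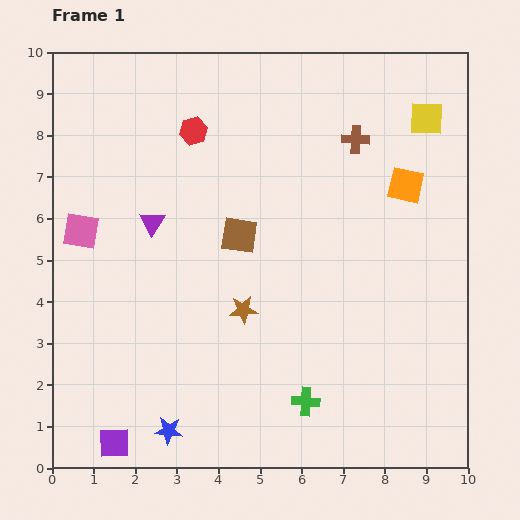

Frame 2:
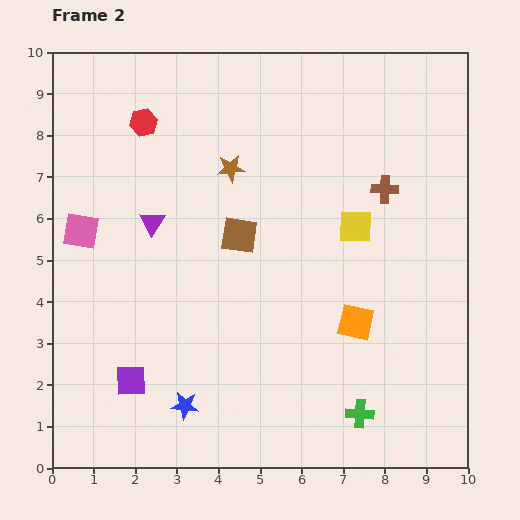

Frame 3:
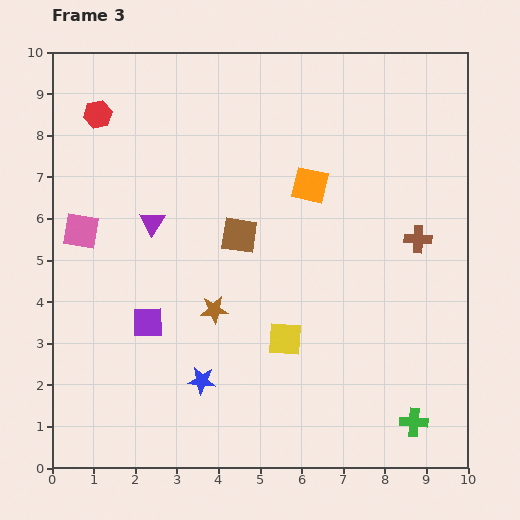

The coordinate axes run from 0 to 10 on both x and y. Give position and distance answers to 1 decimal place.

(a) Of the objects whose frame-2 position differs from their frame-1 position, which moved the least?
the blue star

(moved 0.7)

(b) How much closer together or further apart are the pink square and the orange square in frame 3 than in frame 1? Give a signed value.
-2.3

Distance in frame 1: 7.9. Distance in frame 3: 5.6.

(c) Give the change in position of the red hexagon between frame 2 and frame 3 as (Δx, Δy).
(-1.1, 0.2)

The red hexagon was at (2.2, 8.3) in frame 2 and (1.1, 8.5) in frame 3.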